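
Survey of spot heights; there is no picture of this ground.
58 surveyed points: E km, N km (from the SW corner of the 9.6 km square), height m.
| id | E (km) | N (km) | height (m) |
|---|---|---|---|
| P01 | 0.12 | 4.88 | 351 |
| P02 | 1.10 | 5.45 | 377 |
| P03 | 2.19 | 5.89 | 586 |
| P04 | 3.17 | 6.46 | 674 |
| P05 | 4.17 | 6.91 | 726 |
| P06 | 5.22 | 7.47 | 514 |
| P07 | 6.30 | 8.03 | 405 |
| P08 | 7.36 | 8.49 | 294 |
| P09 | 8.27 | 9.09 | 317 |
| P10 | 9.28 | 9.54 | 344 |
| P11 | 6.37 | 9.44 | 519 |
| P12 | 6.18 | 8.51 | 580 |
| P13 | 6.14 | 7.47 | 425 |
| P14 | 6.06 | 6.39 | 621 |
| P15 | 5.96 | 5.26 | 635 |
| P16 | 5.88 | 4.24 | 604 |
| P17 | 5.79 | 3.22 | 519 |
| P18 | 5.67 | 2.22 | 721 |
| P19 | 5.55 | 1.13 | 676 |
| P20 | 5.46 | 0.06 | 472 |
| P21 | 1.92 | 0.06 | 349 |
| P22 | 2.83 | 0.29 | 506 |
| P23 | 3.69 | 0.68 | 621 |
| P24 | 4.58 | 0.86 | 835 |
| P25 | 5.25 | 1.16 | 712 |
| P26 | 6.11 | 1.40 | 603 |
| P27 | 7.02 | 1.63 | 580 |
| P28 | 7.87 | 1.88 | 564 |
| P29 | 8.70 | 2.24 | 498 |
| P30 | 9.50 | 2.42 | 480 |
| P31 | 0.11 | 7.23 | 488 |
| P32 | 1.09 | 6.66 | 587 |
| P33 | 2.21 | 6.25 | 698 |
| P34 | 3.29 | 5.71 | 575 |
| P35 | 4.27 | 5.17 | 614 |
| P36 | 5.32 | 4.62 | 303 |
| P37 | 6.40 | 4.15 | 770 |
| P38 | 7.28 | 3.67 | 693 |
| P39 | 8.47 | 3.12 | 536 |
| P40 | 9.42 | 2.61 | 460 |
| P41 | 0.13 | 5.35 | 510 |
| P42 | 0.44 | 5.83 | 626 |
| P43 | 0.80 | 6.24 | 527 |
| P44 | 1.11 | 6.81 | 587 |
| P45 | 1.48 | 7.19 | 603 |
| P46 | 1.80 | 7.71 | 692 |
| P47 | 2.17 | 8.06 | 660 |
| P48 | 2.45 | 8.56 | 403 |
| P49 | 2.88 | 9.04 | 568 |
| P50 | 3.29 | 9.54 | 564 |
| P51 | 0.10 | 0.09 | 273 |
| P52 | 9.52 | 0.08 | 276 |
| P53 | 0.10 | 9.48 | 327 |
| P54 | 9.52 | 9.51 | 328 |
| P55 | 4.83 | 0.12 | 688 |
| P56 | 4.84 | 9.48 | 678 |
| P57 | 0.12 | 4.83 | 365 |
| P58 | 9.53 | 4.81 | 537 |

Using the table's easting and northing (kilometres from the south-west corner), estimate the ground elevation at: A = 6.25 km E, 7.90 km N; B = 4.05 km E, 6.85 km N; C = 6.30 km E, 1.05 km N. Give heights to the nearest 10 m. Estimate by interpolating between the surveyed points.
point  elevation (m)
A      360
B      780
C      540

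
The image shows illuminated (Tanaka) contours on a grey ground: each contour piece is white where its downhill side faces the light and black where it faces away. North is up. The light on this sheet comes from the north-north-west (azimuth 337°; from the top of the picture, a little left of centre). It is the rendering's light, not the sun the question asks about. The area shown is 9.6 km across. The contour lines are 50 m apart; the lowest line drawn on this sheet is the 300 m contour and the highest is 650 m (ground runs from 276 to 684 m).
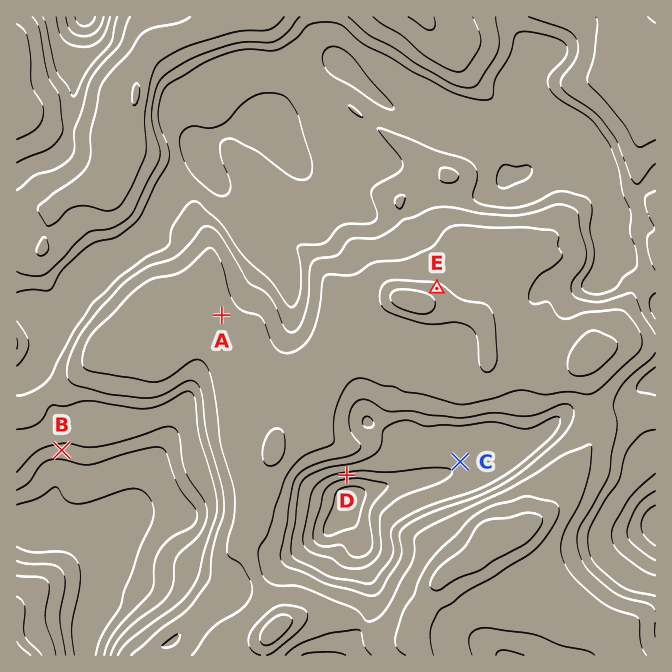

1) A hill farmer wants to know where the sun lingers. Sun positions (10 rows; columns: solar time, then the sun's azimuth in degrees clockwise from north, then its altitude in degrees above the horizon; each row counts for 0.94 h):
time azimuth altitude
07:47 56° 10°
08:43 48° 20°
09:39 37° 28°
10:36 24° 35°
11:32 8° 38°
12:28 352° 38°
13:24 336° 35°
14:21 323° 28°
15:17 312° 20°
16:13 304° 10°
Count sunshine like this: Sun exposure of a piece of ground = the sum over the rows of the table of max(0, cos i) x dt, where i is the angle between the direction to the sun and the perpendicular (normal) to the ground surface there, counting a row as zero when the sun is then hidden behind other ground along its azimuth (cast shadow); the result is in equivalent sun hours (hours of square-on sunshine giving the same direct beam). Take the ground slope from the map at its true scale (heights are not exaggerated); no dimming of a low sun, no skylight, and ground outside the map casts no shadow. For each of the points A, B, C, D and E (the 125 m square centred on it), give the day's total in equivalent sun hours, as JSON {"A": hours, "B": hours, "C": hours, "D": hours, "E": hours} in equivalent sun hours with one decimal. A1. {"A": 4.1, "B": 2.7, "C": 3.8, "D": 1.1, "E": 5.3}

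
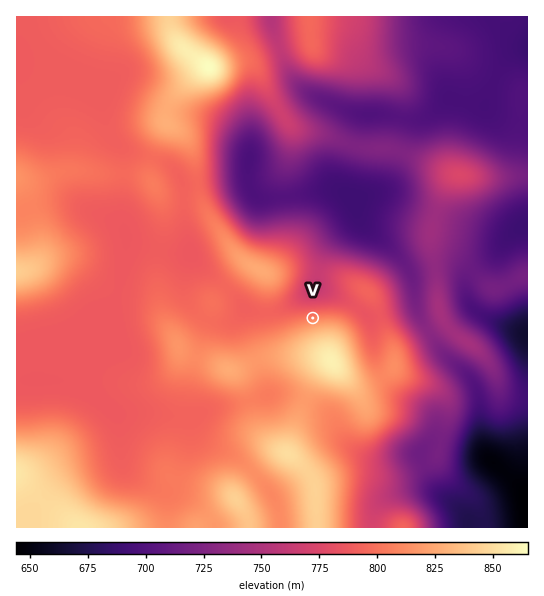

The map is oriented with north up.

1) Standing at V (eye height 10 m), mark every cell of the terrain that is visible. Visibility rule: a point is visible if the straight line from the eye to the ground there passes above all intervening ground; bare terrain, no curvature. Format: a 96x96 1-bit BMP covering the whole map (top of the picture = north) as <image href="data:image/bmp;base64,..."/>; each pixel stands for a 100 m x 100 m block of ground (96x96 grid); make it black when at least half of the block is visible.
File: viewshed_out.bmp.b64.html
<image width="96" height="96" href="data:image/bmp;base64,Qk2+BAAAAAAAAD4AAAAoAAAAYAAAAGAAAAABAAEAAAAAAIAEAAATCwAAEwsAAAIAAAAAAAAA////AAAAAAAAAAAAAAAAAAAAAAAAAAAAAAAAAAAAAAAAAAAAAAAAAAAAAAAAAAAAAAAAAAAAAAAAAAAAAAAAAAAAAAAAAAAAAAAAAAAAAAAAAAAAAAAAAAAAAAAAAAAAAAAAAAAAAAAAAAAAAAAAAAAAAADAAAAAAAAAAAAAAADgAAAAAAAAAAAAAADwAAAAAAAAAAAAAADwAAAAAAAAAAAAAADgAAAAAAAAAAAAAADgAAAAAAAAAAAAAADAAAAAAAAAAAAAAAAAAAAAAAAAAAAAAAAAAAAAAAAAAAAAAAAAAAAAAAAAAAAAAAAAAAAAAAAAAAAAAAAAAAAAAAAAAAAAAAAAAAAAAAAAAAAAAAAAAAAAAAAAAAAAAAAAAAAAAAAAAAAAAAAAAAAAAAAAAAAAAAAAAAAAAAAAAAAAAAAAAAAAAAAAAAAAAAAAAAAAAAAAAAAAAAAAAAAAAAAAAAAAAAAAAAAAAMAAAAAAAAAAAAAAAeAAAAAAAAAAAAABA+AAAAAAAAAAAAABx/AAAAAAAAAAAAAD//wAAAAAAAAAAAAD//8AAAAAAAAAAAAD///DwAAAAAAAAAAH////4AAAAAAAAAAH////4AAAAAAAAAAP////8AAAAAAAAAAP////8AAAAADgAAAf////+HgAAAD+AAAfD/////AAAAD/wAAeD/////AAAAD/8AA8D////+AAAAD//AA8D////+AAAAD//wA8D8///8AAAAD//4A+DA///wAAAAD//8A/4Af//gAAAAD//8B/wAD/+AAAAAAf/+B/AAA/4AAAAAAP//j+AAAPgAAAAAAH///8AAAHAAAAAAAH///wAAADAAAAAAAH///gAAAAAAAAAAAH//+AAAAAAAAAAAAH//4AAAAAAAAAAAAH//wAAAAAAAAAAAAH//AAAAAAAAAAAAAP/8AAAAAAAAAAAAAf/4AAAAAAAAAHgAD//wAAAAAAAAAP+AD//AAAAAAAAAAf/gD/+AAAAAAAAAA//8D/8AAAAAAAf4B///D/4AAAAAAA/////xz/wAAAAAAD/////Af/gAAAAAAf////8AH8AAAAAAA/////wABwAAAAAAB/////AAAAAAAAAAB////+AAAAAAAAAAD////wAAAAAAAAAAD///8AAAAAAAAAAAH//wAAAAAAAAAA4AH/+AAAAAAAAAAD8AP/4AAAAAAAAAAH+Af8AAAAAAAAAAAH/5/wAAAAAAAAAAAH///gAAAAAAAAAAAH///AAAAAAAAAAAAP///AAf/4AAAAAAAH///AB//8AAAAAAAD///AH///AAAAAAAD///Af///4AAAAAAB///B///P+AAAAAAA///D//8H/AAAAAAA///P//4H/gAAAAABB/////gH/wAAAAADAP////AH/4AAAAAHAAD///AP/8AAAAAAAAB///AP/+AAAAAAAAB///AP//AAAAAAAAB///AH//gAAAAAAAB///gHh/wAAAAAAAB///gAB/4AAAAAAAB///gDD/8AAAAAAAB///AD//8="/>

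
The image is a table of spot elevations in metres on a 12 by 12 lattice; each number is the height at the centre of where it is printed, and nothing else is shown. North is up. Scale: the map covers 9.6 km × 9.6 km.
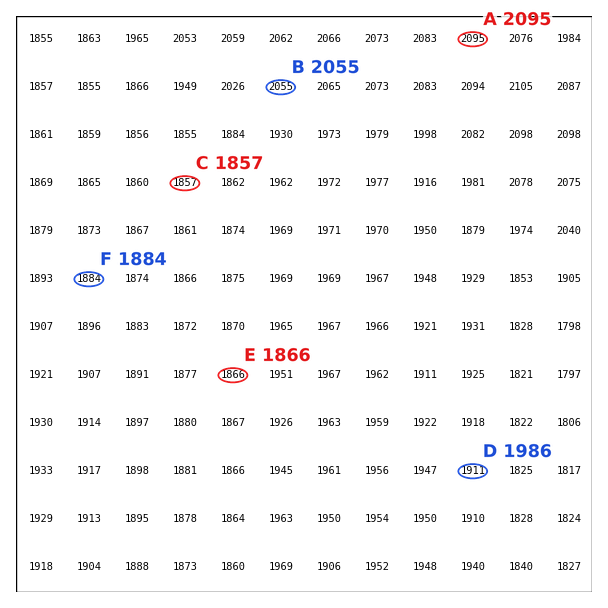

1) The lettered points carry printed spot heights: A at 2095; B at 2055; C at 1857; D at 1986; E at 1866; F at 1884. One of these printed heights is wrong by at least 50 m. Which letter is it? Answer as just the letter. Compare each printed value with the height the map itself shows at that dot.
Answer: D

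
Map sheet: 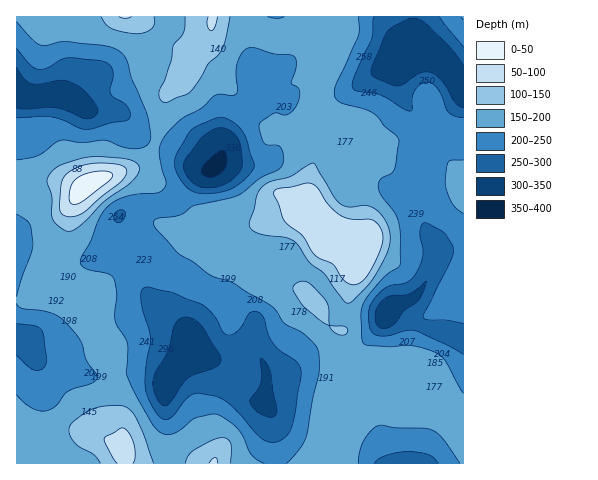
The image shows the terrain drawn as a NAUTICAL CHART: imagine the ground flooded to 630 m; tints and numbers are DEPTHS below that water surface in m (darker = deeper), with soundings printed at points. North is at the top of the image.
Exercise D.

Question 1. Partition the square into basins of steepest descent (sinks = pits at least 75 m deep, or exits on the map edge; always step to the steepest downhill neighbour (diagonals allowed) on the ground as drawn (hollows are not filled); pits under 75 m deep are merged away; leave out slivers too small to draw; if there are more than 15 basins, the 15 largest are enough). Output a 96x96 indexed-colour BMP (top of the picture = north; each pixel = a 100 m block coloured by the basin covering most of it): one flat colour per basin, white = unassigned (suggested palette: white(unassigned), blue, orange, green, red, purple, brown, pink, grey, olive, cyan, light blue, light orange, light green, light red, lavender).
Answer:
<image width="96" height="96" href="data:image/bmp;base64,Qk12EgAAAAAAAHYAAAAoAAAAYAAAAGAAAAABAAQAAAAAAAASAAATCwAAEwsAABAAAAAAAAAA////ALR3HwAOf/8ALKAsACgn1gC9Z5QAS1aMAMJ34wB/f38AIr28AM++FwDox64AeLv/AIrfmACWmP8A1bDFACIiIiIiIiIiIiIiIREREREREREREREREREREREREREREREXd3d3d3d3d3d3d3d3dyIiIiIiIiIiIiIiIREREREREREREREREREREREREREREREXd3d3d3d3d3d3d3d3dyIiIiIiIiIiIiIiIREREREREREREREREREREREREREREREXd3d3d3d3d3d3d3d3dyIiIiIiIiIiIiIiIREREREREREREREREREREREREREREREXd3d3d3d3d3d3d3d3dyIiIiIiIiIiIiImYREREREREREREREREREREREREREREREXd3d3d3d3d3d3d3d3dyIiIiIiIiIiIiZmYREREREREREREREREREREREREREREREXd3d3d3d3d3d3d3d3dyIiIiIiIiIiJmZmYREREREREREREREREREREREREREREREXd3d3d3d3d3d3d3d3dyIiImZmZmZmZmZmEREREREREREREREREREREREREREREREXd3d3d3d3d3d3d3d3dyImZmZmZmZmZmZmEREREREREREREREREREREREREREREREXd3d3d3d3d3d3d3d3dyJmZmZmZmZmZmZhEREREREREREREREREREREREREREREREXd3d3d3d3d3d3d3d3d2ZmZmZmZmZmZmZhEREREREREREREREREREREREREREREREXd3d3d3d3d3d3d3d3d2ZmZmZmZmZmZmZhEREREREREREREREREREREREREREREREVVXd3d3d3d3d3d3d3c2ZmZmZmZmZmZmZhEREREREREREREREREREREREREREREREVVVd3d3d3d3d3d3d3M2ZmZmZmZmZmZmZhEREREREREREREREREREREREREREREREVVVV3d3d3d3d3d3dzM2ZmZmZmZmZmZmZhEREREREREREREREREREREREREREREREVVVVXd3d3d3d3d3czM2ZmZmZmZmZmZmZhERERERERERERERERERERERERERERERFVVVVXd3d3d3d3d3MzM2ZmZmZmZmZmZmZhERERERERERERERERERERERERERERERFVVVVVd3d3d3d3dzMzM2ZmZmZmZmZmZmZhERERERERERERERERERERERERERERERFVVVVVVXd3d3d3czMzM2ZmZmZmZmZmZmYRERERERERERERERERERERERERERERERFVVVVVVSIiI3d3MzMzM2ZmZmZmZmZmZmYRERERERERERERERERERERERERERERERFVVVVVVVIjMzMzMzMzM2ZmZmZmZmZmZmYRERERERERERERERERERERERERERERERFVVVVVVTMzMzMzMzMzM2ZmZmZmZmZmZmYRERERERERERERERERERERERERERERERFVVVVVUzMzMzMzMzMzM2ZmZmZmZmZmZmYRERERERERERERERERERERERERERERERFVVVVTMzMzMzMzMzMzM2ZmZmZmZmZmZmYRERERERERERERERERERERERERERERERFVVVMzMzMzMzMzMzMzM2ZmZmZmZmZmZmYREREREREREREREREREREREREREREREREVVTMzMzMzMzMzMzMzM2ZmZmZmZmZmZmYREREREREREREREREREREREREREREREREVUzMzMzMzMzMzMzMzM2ZmZmZmZmZmZmYRERERERERERERERERERERERERERERERERMzMzMzMzMzMzMzMzM2ZmZmZmZmZmZmERERERERERERERERERERERERERERERERERMzMzMzMzMzMzMzMzM2ZmZmZmZmZmZmERERERERERERERERERERERERERERERERERMzMzMzMzMzMzMzMzM2ZmZmZmZmZmZhEREREREREREREREREREREREREREREREREiMzMzMzMzMzMzMzMzM2ZmZmZmZmZmYRERERERERERERERERERERERERERERERERIiMzMzMzMzMzMzMzMzM2ZmZmZmZmZmYRERERERERERERERERERERERERERERERESIiIzMzMzMzMzMzMzMzM2ZmZmZmZmZmEREREREREREREREREREREREREREREREREiIiIzMzMzMzMzMzMzMzM2ZmZmZmZmZmEREREREREREREREREREREREREREREREREiIiIzMzMzMzMzMzMzMzM2ZmZmZmZmZhERERERERERERERERERERERERERERERERIiIiIzMzMzMzMzMzMzMzM2ZmZmZmZmYRERERERERERERERERERERERERERERERESIiIiIzMzMzMzMzMzMzMzM2ZmZmZmZmEREREREREREREREREREREREREREREREREiIiIiIzMzMzMzMzMzMzMzM2ZmZmZmYRERERERERERERERERERERERERERERERERIiIiIiIjMzMzMzMzMzMzMzM2ZmZmZhERERERERERERERERERERERERERERERESIiIiIiIiIjMzMzMzMzMzMzMzM2ZmZmYREREREREREREREREREREREREREREREREiIiIiIiIiIjMzMzMzMzMzMzMzM2ZmZmYREREREREREREREREREREREREREREREREiIiIiIiIiIiMzMzMzMzMzMzMzM2ZmZmYRERERERERERERERERERERERERERERERIiIiIiIiIiIiMzMzMzMzMzMzMzM2ZmZmYRERERERERERERERERERERERERERERERIiIiIiIiIiIiMzMzMzMzMzMzMzM2ZmZmYRERERERERERERERERERERERERERERERIiIiIiIiIiIiIzMzMzMzMzMzMzM2ZmZmYRERERERERERERERERERERERERERERESIiIiIiIiIiIiIzMzMzMzMzMzMzM2ZmZmZhERERERERERERERERERERERERERERESIiIiIiIiIiIiIjMzMzMzMzMzMzM2ZmZmZhERERERERERERERERERERERERERERESIiIiIiIiIiIiIjMzMzMzMzMzMzM2ZmZmZmERERERERERERERERERERERERERERESIiIiIiIiIiIiIiMzMzMzMzMzMzM2ZmZmZmERERERERERERERERERERERERERERESIiIiIiIiIiIiIjMzMzMzMzMzMzM2ZmZmZmYRERERERERERERERERERERERERERERIiIiIiIiIiIiIjMzMzMzMzMzMzM2ZmZmZmYRERERERERERERERIiIiIiIiIRERERIiIiIiIiIiIiIjMzMzMzMzMzMzM2ZmZmZmYRERERERERERERERIiIiIiIiIiIiERIiIiIiIiIiIiIjMzMzMzMzMzMzM2ZmZmZmYRERERERERERERERIiIiIiIiIiIiIiIiIiIiIiIiIiIzMzMzMzMzMzMzM2ZmZmZmYRERERERERERERERIiIiIiIiIiIiIiIiIiIiIiIiIiIzMzMzMzMzMzMzM2ZmZmZmZhERERERERERERERIiIiIiIiIiIiIiIiIiIiIiIiIiIzMzMzMzMzMzMzM2ZmZmZmZhERERERERERERESIiIiIiIiIiIiIiIiIiIiIiIiIiIzMzMzMzMzMzMzM2ZmZmZmZhERERERERERERESIiIiIiIiIiIiIiIiIiIiIiIiIiIzMzMzMzMzMzMzM2ZmZmZmZmEREREREREREREiIiIiIiIiIiIiIiIiIiIiIiIiIiIzMzMzMzMzMzMzM2ZmZmZmZmYRERERERERERIiIiIiIiIiIiIiIiIiIiIiIiIiIiIzMzMzMzMzMzMzM0RERmZmZkRBERERERERESIiIiIiIiIiIiIiIiIiIiIiIiIiIiIzMzMzMzMzMzMzM0REREREREREEREREREREiIiIiIiIiIiIiIiIiIiIiIiIiIiIiMzMzMzMzMzMzMzM0REREREREREREERERERIiIiIiIiIiIiIiIiIiIiIiIiIiIiIiMzMzMzMzMzMzMzM0REREREREREREREERESIiIiIiIiIiIiIiIiIiIiIiIiIiIiIiMzMzMzMzMzMzMzNUREREREREREREREREIiIiIiIiIiIiIiIiIiIiIiIiIiIiIiIiMzMzMzMzMzMzMzVURERERERERERERERERCIiIiIiIiIiIiIiIiIiIiIiIiIiIiIiMzMzMzMzMzMzM1VUREREREREREREREREREIiIiIiIiIiIiIiIiIiIiIiIiUiIiVVMzMzMzMzMzMzNVVUREREREREREREREREREQiIiIiIiIiIiIiIiIiIiIiIiVVVVVVVTMzMzMzMzMzVVVUREREREREREREREREREQiIiIiIiIiIiIiIiIiIiIiIiVVVVVVVVUzMzMzMzNVVVVURERERERERERERERERERCIiIiIiIiIiIiIiIiIiIiIiJVVVVVVVVVMzMzM1VVVVVURERERERERERERERERERCIiIiIiIiIiIiIiIiIiIiIiJVVVVVVVVVVVVVVVVVVVVURERERERERERERERERERCIiIiIiIiIiIiIiIiIiIiIiJVVVVVVVVVVVVVVVVVVVVUREREREREREREREREREREIiIiIiIiIiIiIiIiIiIiIiJVVVVVVVVVVVVVVVVVVVVUREREREREREREREREREREIiIiIiIiIiIiIiIiIiIiIiIlVVVVVVVVVVVVVVVVVVVUREREREREREREREREREREIiIiIiIiIiIiIiIiIiIiIiJVVVVVVVVVVVVVVVVVVVVUREREREREREREREREREREIiIiIiIiIiIiIiIiIiIiIiJVVVVVVVVVVVVVVVVVVVVUREREREREREREREREREREIiIiIiIiIiIiIiIiIiIiIiJVVVVVVVVVVVVVVVVVVVVUREREREREREREREREREREQiIiIiIiIiIiIiIiIiIiIiJVVVVVVVVVVVVVVVVVVVVUREREREREREREREREREREQiIiIiIiIiIiIiIiIiIiIiJVVVVVVVVVVVVVVVVVVVVUREREREREREREREREREREQiIiIiIiIiIiIiIiIiIiIiJVVVVVVVVVVVVVVVVVVVVURERERERERERERERERERERCIiIiIiIiIiIiIiIiIiIiJVVVVVVVVVVVVVVVVVVVVUREREREREREREREREREREREIiIiIiIiIiIiIiIiIiIiIlVVVVVVVVVVVVVVVVVVVUREREREREREREREREREREREQiIiIiIiIiIiIiIiIiIiIlVVVVVVVVVVVVVVVVVVVURERERERERERERERERERERERCIiIiIiIiIiIiIiIiIiIiVVVVVVVVVVVVVVVVVVVURERERERERERERERERERERERCIiIiIiIiIiIiIiIiIiIiVVVVVVVVVVVVVVVVVVVUREREREREREREREREREREREREIiIiIiIiIiIiIiIiIiIiJVVVVVVVVVVVVVVVVVVUREREREREREREREREREREREREIiIiIiIiIiIiIiIiIiIiJVVVVVVVVVVVVVVVVVVUREREREREREREREREREREREREIiIiIiIiIiIiIiIiIiIiJVVVVVVVVVVVVVVVVVVUREREREREREREREREREREREREIiIiIiIiIiIiIiIiIiIiIlVVVVVVVVVVVVVVVVVUREREREREREREREREREREREREIiIiIiIiIiIiIiIiIiIiIlVVVVVVVVVVVVVVVVVUREREREREREREREREREREREQiIiIiIiIiIiIiIiIiIiIiIiVVVVVVVVVVVVVVVVVUREREREREREREREREREREREIiIiIiIiIiIiIiIiIiIiIiIiVVVVVVVVVVVVVVVVVURERERERERERERERERERERCIiIiIiIiIiIiIiIiIiIiIiIiJVVVVVVVVVVVVVVVVUREREREREREREREREREREQiIiIiIiIiIiIiIiIiIiIiIiIiJVVVVVVVVVVVVVVVVURERERERERERERERERERCIiIiIiIiIiIiIiIiIiIiIiIiIiJVVVVVVVVVVVVVVVVUREIiIkREREREREREREIiIiIiIiIiIiIiIiIiIiIiIiIiIiVVVVVVVVVVVVVVVVVURCIiIiREREREREREQiIiIiIiIiIiIiIiIiIiIiIiIiIiIiVVVVVVVVVVVVVVVVVQ=="/>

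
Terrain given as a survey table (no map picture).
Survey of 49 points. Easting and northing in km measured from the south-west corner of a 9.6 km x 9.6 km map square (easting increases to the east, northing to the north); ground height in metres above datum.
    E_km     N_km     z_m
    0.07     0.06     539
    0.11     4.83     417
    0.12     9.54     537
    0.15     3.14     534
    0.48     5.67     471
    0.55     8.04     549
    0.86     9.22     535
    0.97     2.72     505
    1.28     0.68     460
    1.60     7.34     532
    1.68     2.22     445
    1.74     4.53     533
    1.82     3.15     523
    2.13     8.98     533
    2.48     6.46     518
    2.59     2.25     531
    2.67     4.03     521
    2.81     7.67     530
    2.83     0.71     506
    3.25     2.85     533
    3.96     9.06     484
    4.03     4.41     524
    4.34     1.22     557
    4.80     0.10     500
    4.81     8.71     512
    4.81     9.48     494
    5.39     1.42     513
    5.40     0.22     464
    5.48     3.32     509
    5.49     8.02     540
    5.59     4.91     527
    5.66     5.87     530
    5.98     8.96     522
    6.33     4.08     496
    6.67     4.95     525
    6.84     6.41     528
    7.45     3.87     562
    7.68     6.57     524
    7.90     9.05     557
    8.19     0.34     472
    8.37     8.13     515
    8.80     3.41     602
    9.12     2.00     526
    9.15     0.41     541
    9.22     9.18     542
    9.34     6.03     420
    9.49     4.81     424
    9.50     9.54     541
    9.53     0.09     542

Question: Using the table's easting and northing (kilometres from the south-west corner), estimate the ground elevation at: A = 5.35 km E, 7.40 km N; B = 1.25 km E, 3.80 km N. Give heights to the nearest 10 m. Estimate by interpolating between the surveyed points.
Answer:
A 540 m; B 540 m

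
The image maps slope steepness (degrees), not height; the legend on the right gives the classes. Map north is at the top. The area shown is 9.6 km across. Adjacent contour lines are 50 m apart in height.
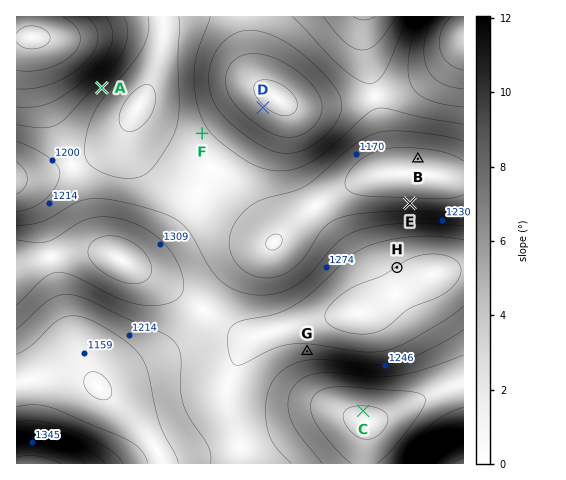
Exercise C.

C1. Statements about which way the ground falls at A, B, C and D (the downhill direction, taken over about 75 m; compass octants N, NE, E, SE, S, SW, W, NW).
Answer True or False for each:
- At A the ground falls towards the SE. True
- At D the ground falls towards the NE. False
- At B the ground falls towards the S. True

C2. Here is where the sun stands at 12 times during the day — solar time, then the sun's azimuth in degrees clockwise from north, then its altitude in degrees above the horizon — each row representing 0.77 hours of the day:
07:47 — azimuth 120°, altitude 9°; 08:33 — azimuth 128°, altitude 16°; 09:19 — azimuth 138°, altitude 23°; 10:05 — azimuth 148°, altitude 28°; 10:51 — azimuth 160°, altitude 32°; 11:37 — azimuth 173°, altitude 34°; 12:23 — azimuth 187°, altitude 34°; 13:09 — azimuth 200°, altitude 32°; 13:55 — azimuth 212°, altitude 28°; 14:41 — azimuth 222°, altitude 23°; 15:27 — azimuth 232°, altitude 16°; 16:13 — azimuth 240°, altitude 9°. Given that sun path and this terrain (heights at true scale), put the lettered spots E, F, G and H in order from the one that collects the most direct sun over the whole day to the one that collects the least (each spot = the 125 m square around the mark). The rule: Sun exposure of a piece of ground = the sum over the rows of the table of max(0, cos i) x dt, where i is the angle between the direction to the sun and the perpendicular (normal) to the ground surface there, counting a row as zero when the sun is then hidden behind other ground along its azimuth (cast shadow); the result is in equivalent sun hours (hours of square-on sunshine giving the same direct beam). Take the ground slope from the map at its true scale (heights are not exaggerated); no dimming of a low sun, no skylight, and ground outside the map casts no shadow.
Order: G > F > H > E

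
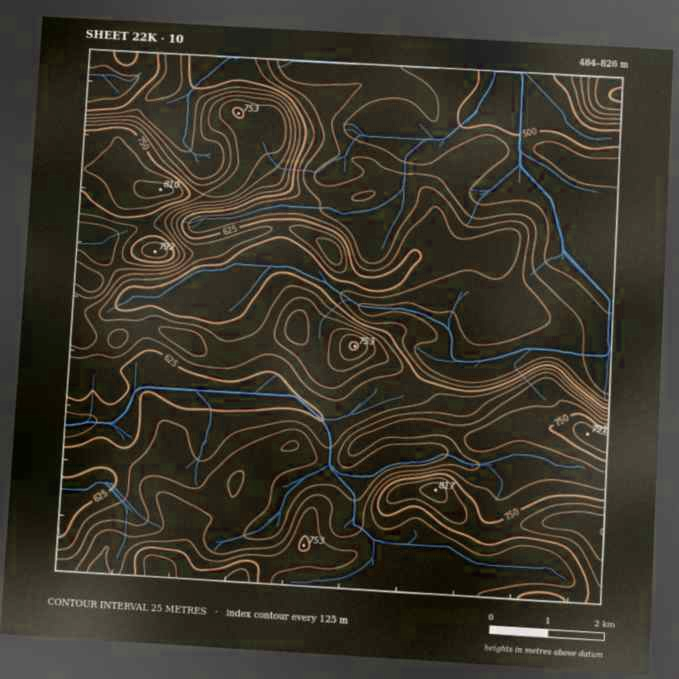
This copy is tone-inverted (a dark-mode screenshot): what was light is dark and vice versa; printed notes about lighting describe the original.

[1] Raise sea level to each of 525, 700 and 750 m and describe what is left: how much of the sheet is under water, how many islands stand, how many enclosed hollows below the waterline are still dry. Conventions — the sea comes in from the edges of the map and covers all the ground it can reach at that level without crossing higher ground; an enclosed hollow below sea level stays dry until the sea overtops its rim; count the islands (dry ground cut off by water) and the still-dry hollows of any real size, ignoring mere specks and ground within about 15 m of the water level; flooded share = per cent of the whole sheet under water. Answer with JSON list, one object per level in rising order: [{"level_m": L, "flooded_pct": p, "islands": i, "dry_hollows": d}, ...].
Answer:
[{"level_m": 525, "flooded_pct": 10, "islands": 0, "dry_hollows": 0}, {"level_m": 700, "flooded_pct": 73, "islands": 1, "dry_hollows": 0}, {"level_m": 750, "flooded_pct": 92, "islands": 1, "dry_hollows": 0}]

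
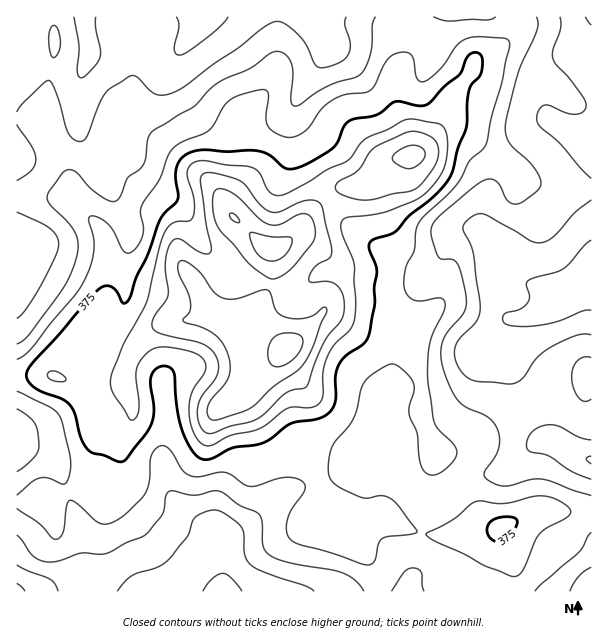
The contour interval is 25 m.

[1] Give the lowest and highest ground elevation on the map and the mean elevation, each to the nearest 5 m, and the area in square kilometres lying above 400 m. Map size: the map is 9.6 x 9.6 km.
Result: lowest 255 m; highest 485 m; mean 350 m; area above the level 14.4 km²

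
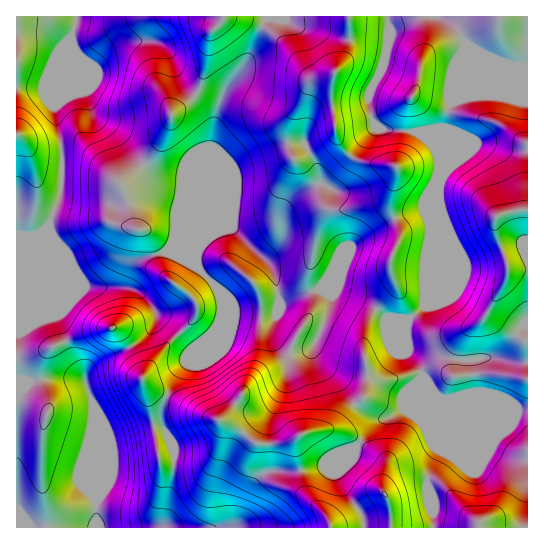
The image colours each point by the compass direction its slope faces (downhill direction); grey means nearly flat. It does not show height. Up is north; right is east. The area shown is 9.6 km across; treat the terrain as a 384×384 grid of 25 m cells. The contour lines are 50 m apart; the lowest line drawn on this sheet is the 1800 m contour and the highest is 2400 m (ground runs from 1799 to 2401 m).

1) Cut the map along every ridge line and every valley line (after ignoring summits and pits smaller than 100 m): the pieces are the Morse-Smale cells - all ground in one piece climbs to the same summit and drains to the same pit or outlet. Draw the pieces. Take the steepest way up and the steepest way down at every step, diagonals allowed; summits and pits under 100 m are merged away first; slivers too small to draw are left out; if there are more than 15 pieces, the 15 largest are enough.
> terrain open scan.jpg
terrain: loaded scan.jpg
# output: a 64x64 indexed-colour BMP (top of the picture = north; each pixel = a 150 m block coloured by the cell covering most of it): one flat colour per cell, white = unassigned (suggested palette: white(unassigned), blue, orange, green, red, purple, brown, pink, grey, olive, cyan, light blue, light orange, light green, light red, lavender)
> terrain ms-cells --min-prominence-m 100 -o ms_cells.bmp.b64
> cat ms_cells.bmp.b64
<image width="64" height="64" href="data:image/bmp;base64,Qk12CAAAAAAAAHYAAAAoAAAAQAAAAEAAAAABAAQAAAAAAAAIAAATCwAAEwsAABAAAAAAAAAA////ALR3HwAOf/8ALKAsACgn1gC9Z5QAS1aMAMJ34wB/f38AIr28AM++FwDox64AeLv/AIrfmACWmP8A1bDFABERERERERERERERERERERERERERERERERERERERERERERERERERERERERERERERERERERERERERERERERERERERERERERERERERERERERERERERERERERERERERERERERERERERERERERERERERERERERERERERERERERERERERERERERERERERERERERERERERERERERERERERERERERERERERERERERERERERERERERERERERERERERERERERERERERERERERERERERERERERERERERERERERERERERERERERERERERERERERERERERERERERERERERERERERERERERERERERERERERERERERERERERERERERERERERERERERERERERERERERERERERERERERERERERERERERERERERERERERERERERERERERERERERERERERERERERERERERERERERERERERERERERERERERERERERERERERERERERERERERERERERERERERERERERERERERERERERERERERERERERERERERERERERERERERERERERERERERERERERERERERERERERERERERERERERERERERERERERERERERERERERERERERERERERERERERERERERERERERERERERMzERERERERERERERERERERERERERERERERERETMxEzMzMRERERERERERERERERERERERERERERERERETMzMzMzMxERERERERERERERERERERERERERERERERETMzMzMzMzERERERERERERERERERERERERERERERERERMzMzMzMzMRERERERERERERERERERERERERERERERERMzMzMzMzMxERERERERERERERERERERERERERERERERMzMzMzMzMzEREREREREREREREREREREREREREREREREzMzMzMzMzMRERERERERERERERERERERERERERERERETMzMzMzMzMxERERERERERERERERERERERERERERERERMzMzMzMzMzEREREREREREREREREREREREREREREREREzMzMzMzMzMRERERERERERERERERERERERERERERESIiMzMzMzMzMxERERERERERERERERERERERERERERESIiIjMzMzMzMzERERERERERERERERERERERIREREREiIiIiMzMzMzMzMREREREREREREREREREREREiIhESIiIiIiIjMzMzMzMxERERERERERERERERERERESIiIiIiIiIiIiMzMzMzMzERERERERERERERERERERESIiIiIiIiIiIiIzMzMzMzMRERERERERERERERERERERIiIiIiIiIiIiIjMzMzMzMxERERERERERERERERERERIiIiIiIiIiIiIiMzMzMzMzEREREREREREREREREREREiIiIiIiIiIiIiIzMzMzMzMRERERERERERERERERERERIiIiIiIiIiIiIjMzMzMzMxERERERERERERERERERERESIiIiIiIiIiIiMzMzMzMzVVURERERERERESERERERERIiIiIiIiIiIiIzMzMzMzNVVREREREREREREhEREREREiIiIiIiIiIiIjMzMzMzM1VVURERERERERESIRERERESIiIiIiIiIiIiMzMzMzMzVVVRERERERERERIiEREREREiIiIiIiIiIiIzMzMzMzNVVVERERERERERESIhERERERIiIiIiIiIiIjMzMzMzM1VVVRERERERERERIiIRERERERIiIiIiIiIiMzMzMzMzVVVVERERERERERESIhERERERESIiIiIiIiIzMzMzMzNVVVURERERERERERIiIRERERERIiIiIiIiIiMzMzMzM1VVVRERERERERERESIiERERERIiIiIiIiIiIzMzMzMzVVVVERERERERERERIiIiEREREiIiIiIiIiIjMzMzMzNVVVUREREREREREREiIiIiEREiIiIiIiIiIjMzMzMzM1VVVRERERERERERERIiIiIiIiIiIiIiIiIjMzMzMzMzVVVREREREREREREREiIiIiIiIiIiIiIiIkMzMzMzMzNVVVERERERERERERESIiIiIiIiIiIiJEREREQzMzMzM1VVURERERERERERERIiIiIiIiIiIiJERERERDMzMzMzVVVREREREREREREREiIiIiIiIiIiIkREREREMzMzMzNVVVERERERERERERERIiIiIiIiIiIiREREREQzMzMzM1VVVREREREREREREREiIiIiIiIiIiJEREREREMzMzMzERFVERERERERERERERIiIiIiIiIiIiREREREQzMzMzMREVURERERERERERERESIiIiIiIiIiJEREREREMzMzMxERFVERERERERERERERIiIiIiIiIiIiREREREQzMzMzEREVURERERERERERERESIiIiIiIiIiJERERERDMzREQRERVRERERERERERERERIiIiIiIiIiIkREREREM0RERBEREVERERERERERERERESIiIiIiIiIiREREREREREREERERERERERERERERERERIiIiIiIiIiIkREREREREREQRERERERERERERERERERESIiIiIiIiIiRERERERERERBERERERERERERERERERERIiIiIiIiIiJERERERERERE"/>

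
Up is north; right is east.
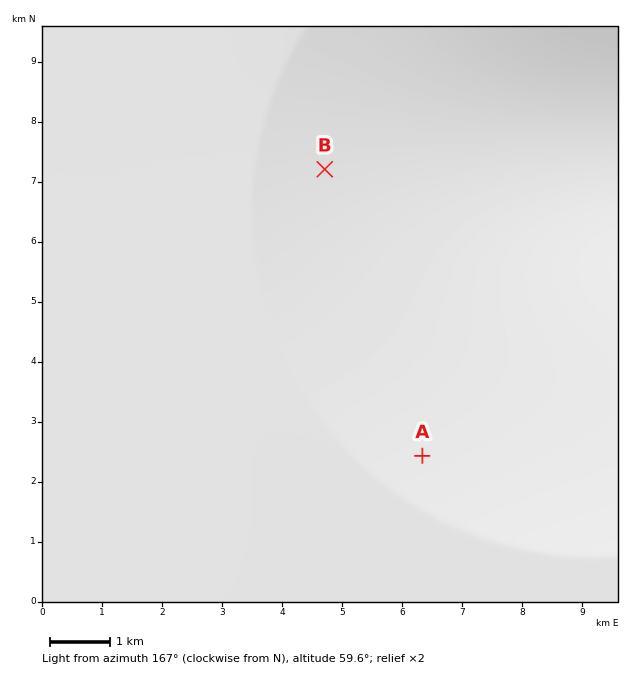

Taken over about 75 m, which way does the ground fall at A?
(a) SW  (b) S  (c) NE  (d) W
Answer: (a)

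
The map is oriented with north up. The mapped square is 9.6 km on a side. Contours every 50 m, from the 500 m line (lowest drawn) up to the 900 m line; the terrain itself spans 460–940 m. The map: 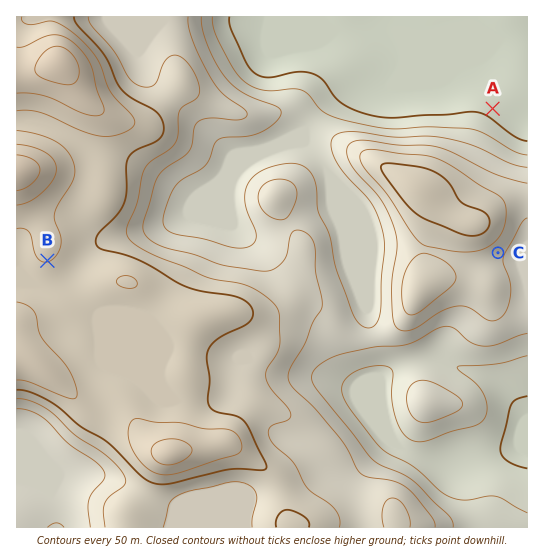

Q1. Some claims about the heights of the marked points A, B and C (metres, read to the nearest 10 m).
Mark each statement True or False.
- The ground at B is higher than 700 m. True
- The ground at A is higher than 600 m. False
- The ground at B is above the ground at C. True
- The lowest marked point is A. True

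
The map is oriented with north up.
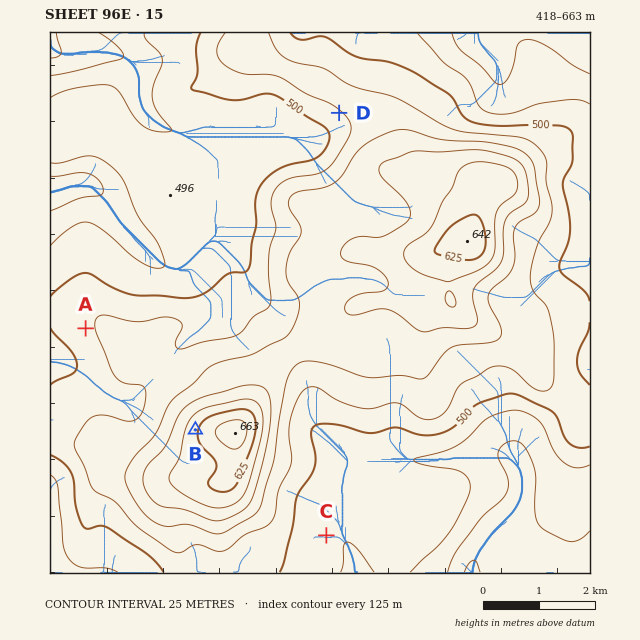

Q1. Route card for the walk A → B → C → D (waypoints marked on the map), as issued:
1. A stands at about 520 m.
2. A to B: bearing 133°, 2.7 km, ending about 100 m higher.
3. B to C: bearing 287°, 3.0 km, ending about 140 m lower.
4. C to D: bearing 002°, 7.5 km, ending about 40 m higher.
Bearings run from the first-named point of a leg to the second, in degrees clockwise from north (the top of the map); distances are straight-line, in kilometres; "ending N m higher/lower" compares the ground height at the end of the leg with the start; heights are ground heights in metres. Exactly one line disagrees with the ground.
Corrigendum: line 3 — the bearing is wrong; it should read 129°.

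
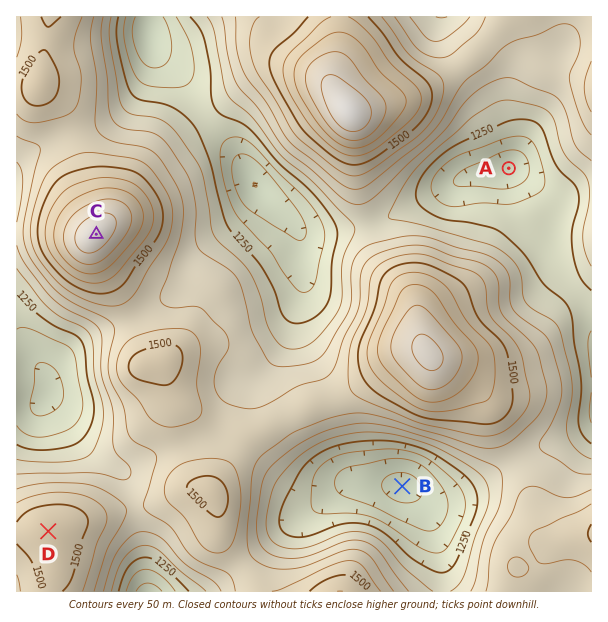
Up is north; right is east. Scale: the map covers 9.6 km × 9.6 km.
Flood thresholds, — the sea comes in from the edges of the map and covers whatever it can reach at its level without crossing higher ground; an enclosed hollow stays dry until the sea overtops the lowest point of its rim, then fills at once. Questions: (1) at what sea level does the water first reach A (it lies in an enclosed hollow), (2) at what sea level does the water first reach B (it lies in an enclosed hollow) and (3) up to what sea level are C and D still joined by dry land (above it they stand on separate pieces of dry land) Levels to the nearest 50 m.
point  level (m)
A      1250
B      1300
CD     1400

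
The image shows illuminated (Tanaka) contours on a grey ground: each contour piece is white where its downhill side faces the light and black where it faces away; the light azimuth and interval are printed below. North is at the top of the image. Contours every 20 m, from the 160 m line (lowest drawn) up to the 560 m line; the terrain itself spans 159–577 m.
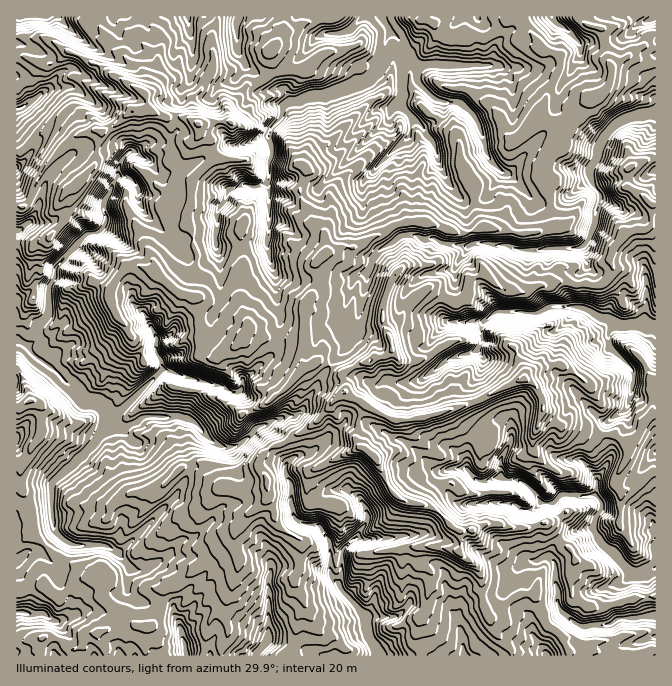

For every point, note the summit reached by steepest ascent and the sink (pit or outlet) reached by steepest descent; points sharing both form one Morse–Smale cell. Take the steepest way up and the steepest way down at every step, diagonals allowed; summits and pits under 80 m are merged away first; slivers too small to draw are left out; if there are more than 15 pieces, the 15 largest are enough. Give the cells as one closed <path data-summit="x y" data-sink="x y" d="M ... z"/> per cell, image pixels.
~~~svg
<path data-summit="374 457" data-sink="17 340" d="M152 111l-20 0-15 13-13 7-20 2-10 5-28 29-18 36-6 5-6-1 0 133 8 3 14 16 14 9 33 33 15 3 9 13-5 15-8 10-43 41-2 25 2 17 3 9-14 15-14 2-12 9 0 28 6 3 13-5 9 0 14 13 32-25 14-3-1 26 7 9 27 20 13 0 11-18 2-18 4-4 17-7 26-25 19-11 5-6 2-9 10-13 20-15 2-20-9-12 2-11 13-11 8-2 23-13 18-16 10-13 13-12-3-12 0-5 2-2 17-8 23-7 6-4 0-10-8-17 0-20 6-20 5-10 10-10 2-8-2-14-9-17-13 8-8 2-16 10-18 2-5 3-10 2-9 9 5 11-2 9-15 23 0 36-39-3-13-7-5 0-3 6-10 11-19 10-8 0-4-6 0-19-4-8-3-23-3-5 1-2 0-28 4-12-5-10-2-15-3-5 0-15 3-7 0-15 3-11 24-20-7-10 0-5-10-9-4-10-12-5-18 0z"/><path data-summit="374 457" data-sink="382 17" d="M518 16l-235 1 0 15-14 21 2 7-2 13-7 8-13 3-21 24 0 10 2 5-15-2-16 4 2 8 10 9 0 5 7 10-24 20-3 11 0 15-3 7 0 15 3 5 2 15 5 10-4 12 0 28-1 2 3 5 3 23 4 8 0 19 4 6 8 0 19-10 10-11 3-6 5 0 13 7 39 3 0-36 10-13 7-19-5-11 9-9 10-2 5-3 18-2 39-22 31-1 29 10 10 0 13-5 27 1 8 4 20 0 19-6-6-49-4-3 0-12 4-6 13-14 5-13-7-6-21-7 21-47 2-12-11-7-6-1z"/><path data-summit="374 457" data-sink="645 325" d="M655 224l-3 0-5 5-10 0-14 6-14 23 4 12-11 14-28 0-7-3-10 0-5 3-12 0-15 9-5 0-16-4-19-15-3 0-13 8-3 15-9 6-32-14-19 18-5 10-13 11 3 24-6 4-23 7-19 10 3 14-2 5 48 27 22 0 11-1 53-17 42-22 7 0 11 9 5 12 0 15 6 4 11 7 10-2 27 10 17 0 16 12 9-13 5-11 8-8 4-1z"/><path data-summit="374 457" data-sink="378 655" d="M347 393l-7 1-28 32-27 17-11 3-15 14 0 8 9 12 0 18 6 12 0 8 4 7 6 6 19 11-4 26-5 9 0 5 9 15 1 11-6 9-7 38 219 1-1-9-13-13-12-26-5-38-5-7-15-11 2-18-31-28-26-5-15-13-13-30-14-10-6-10 3-21 7-12z"/><path data-summit="374 457" data-sink="655 568" d="M527 379l-7 0-42 22-53 17-33 1-25-13-6 7-3 10-2 12 2 8 18 15 13 30 11 11 30 7 28 25 14 0 16-8 16 1 8 4 18 0 15-5 13 15 13 12 5 10-5 12 0 22 4 5 9 5 10 4 10 0 31-10 20-2 1-124-6 1-11 10-19 10-6-11 14-25 1-12-15-11-17 0-27-10-10 2-11-7-6-4 0-15-5-12z"/><path data-summit="374 457" data-sink="655 113" d="M632 56l-10 3-11 8 0 13-5 10-4 4-10 4-6 5-5 14-15 13-5 13-13 14-4 6 0 12 4 3 0 10 3 10 3 30-19 5-20 0-20-5-15 0-13 5-10 0-29-10-24 0-8 2 10 23 0 9-2 8-10 10-10 23-1 27 4 8 1-5 13-11 5-10 19-18 32 14 9-6 3-15 13-8 3 0 19 15 16 4 5 0 15-9 12 0 5-3 10 0 7 3 28 0 7-7 4-7-4-12 5-11 10-13 13-5 10 0 4-4 2-13-2-9-7-7-16-9 0-19 14-7 14-4 0-94-14-2z"/><path data-summit="374 457" data-sink="655 615" d="M545 523l-15 5-18 0-8-4-16-1-16 8-13 1 2 2-2 18 15 11 5 7 2 24 7 21 7-1 12-11 13-9 15 0 8 16 3 14 17 13 6 14 20-2 16 4 39 1 11-5 1-52-21 1-31 10-17-2-12-7-4-5 0-22 5-12-5-10-13-12z"/><path data-summit="30 400" data-sink="17 340" d="M20 341l-4 1 1 217 11-8 14-2 14-15-3-9-2-38 45-45 8-10 5-12-1-7-8-9-15-3-33-33-14-9z"/><path data-summit="374 457" data-sink="267 642" d="M267 498l-5 6-16 11-12 19 0 10 5 11 0 10-8 29-5 8 2 33-7 13 1 8 68 0 6-21 2-18 6-9-1-11-9-15 0-5 5-9 4-26-19-11-6-6-4-7 0-8z"/><path data-summit="374 457" data-sink="18 108" d="M68 51l-11 10-9 3-14-3-9-5-9 1 1 96 3 0 24-19 6 2 12 10 3 0 13-12 14-3 12 0 13-7 15-13 16-1-2-15-4-4-32-17-10-8z"/><path data-summit="374 457" data-sink="382 17" d="M217 16l-119 0 0 7 13 19 2 6 9 6 16 16 1 7-3 10 10 8 2 15 19 8 18 0 7 3 1-23 8-8 12-22 1-10-3-20z"/><path data-summit="374 457" data-sink="187 655" d="M234 538l-24 16-26 25-17 7-4 4-2 18-11 18-18-2-20 4-14 5 0 2 8 15 0 5 114 1 1-8 7-13-2-33 5-8 8-29 0-10-3-5z"/><path data-summit="374 457" data-sink="552 17" d="M579 16l-60 1 25 33 6 1 11 7-2 12-21 47 21 7 6 5 16-12 5-14 6-5 10-4 4-4 5-10 0-15-3-5-5-30-19-7z"/><path data-summit="374 457" data-sink="239 17" d="M282 16l-64 1-7 21 3 20-1 10-12 22-8 8 0 22 2 3 10 1 10-3 14 0-1-13 13-13 3-7 5-4 13-3 7-8 2-5-2-15 14-21z"/><path data-summit="374 457" data-sink="24 612" d="M104 571l-14 3-32 25-14-13-9 0-13 5-5-2-1 53 24-3 10-3 12 5 6 7 9 1 11-16 12 0 12-5 18-2 3-2-23-18-7-9z"/>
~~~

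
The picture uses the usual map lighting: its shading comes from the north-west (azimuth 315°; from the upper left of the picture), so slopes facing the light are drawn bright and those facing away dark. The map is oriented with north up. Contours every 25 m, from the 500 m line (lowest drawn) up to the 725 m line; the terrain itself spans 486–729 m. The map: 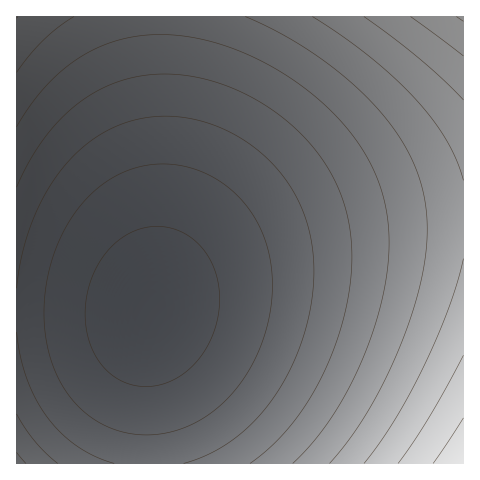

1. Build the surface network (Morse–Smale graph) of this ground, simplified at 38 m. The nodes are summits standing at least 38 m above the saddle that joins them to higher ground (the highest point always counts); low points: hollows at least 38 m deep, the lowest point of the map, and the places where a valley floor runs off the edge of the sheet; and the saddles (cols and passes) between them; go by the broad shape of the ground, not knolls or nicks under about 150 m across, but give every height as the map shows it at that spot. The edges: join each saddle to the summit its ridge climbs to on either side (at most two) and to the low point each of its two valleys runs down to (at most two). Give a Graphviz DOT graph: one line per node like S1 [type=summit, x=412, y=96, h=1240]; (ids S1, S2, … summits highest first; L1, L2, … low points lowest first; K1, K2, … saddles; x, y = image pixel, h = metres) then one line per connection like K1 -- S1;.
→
graph terrain {
  S1 [type=summit, x=463, y=17, h=729];
  S2 [type=summit, x=463, y=463, h=720];
  S3 [type=summit, x=17, y=17, h=651];
  S4 [type=summit, x=17, y=463, h=609];
  L1 [type=low, x=150, y=311, h=486];
  K1 [type=saddle, x=463, y=218, h=647];
  K2 [type=saddle, x=157, y=17, h=612];
  K3 [type=saddle, x=17, y=311, h=549];
  K1 -- S1;
  K1 -- S2;
  K1 -- L1;
  K2 -- S1;
  K2 -- S3;
  K2 -- L1;
  K3 -- S3;
  K3 -- S4;
  K3 -- L1;
}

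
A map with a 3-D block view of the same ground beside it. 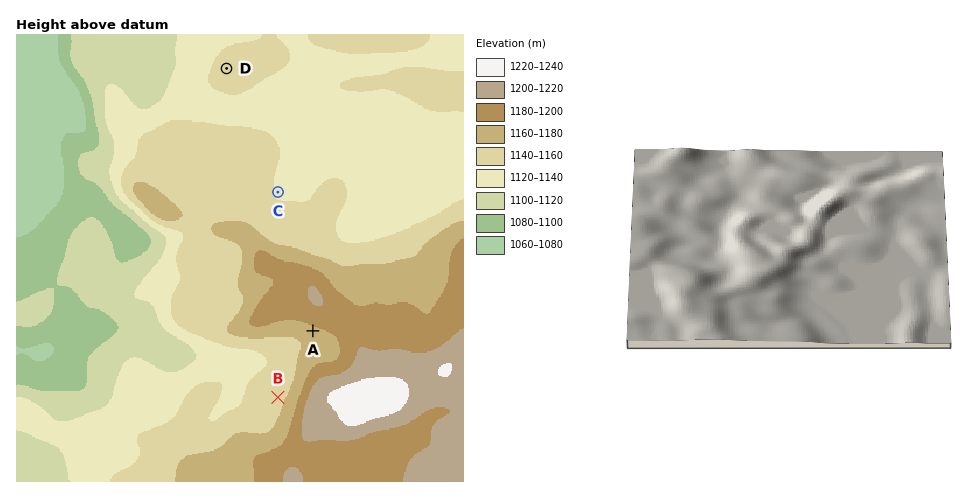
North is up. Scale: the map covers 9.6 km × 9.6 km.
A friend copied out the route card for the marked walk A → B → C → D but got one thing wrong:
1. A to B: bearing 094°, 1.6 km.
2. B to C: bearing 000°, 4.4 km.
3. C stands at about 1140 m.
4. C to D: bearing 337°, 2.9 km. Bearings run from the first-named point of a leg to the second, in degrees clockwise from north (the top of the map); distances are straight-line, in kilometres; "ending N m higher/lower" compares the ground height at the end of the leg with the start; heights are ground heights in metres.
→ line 1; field bearing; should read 208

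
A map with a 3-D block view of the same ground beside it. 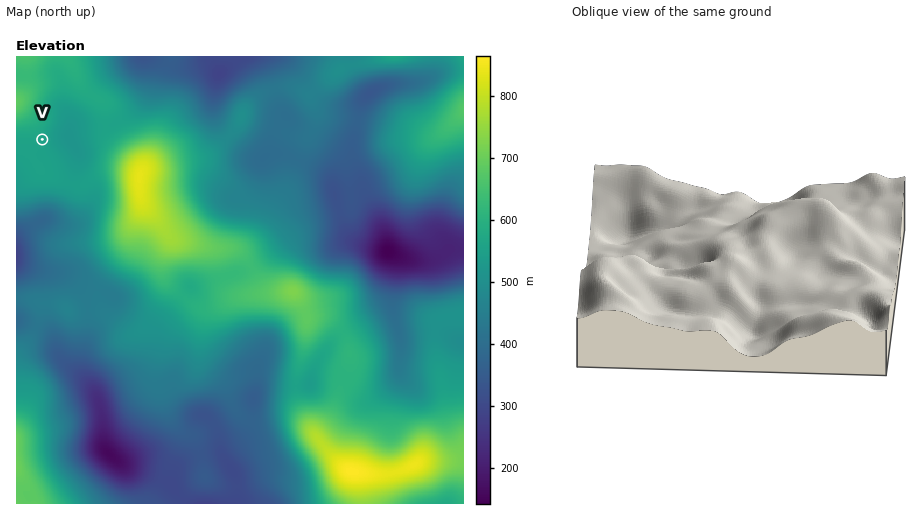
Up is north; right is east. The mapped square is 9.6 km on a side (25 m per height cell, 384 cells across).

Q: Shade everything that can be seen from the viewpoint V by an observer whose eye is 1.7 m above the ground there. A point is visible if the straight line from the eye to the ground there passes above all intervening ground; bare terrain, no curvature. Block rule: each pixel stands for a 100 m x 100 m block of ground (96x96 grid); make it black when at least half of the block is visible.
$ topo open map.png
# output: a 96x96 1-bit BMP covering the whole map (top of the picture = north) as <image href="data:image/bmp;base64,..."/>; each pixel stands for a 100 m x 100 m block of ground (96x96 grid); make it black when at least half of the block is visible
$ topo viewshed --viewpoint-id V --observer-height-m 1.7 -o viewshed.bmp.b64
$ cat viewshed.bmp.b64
<image width="96" height="96" href="data:image/bmp;base64,Qk2+BAAAAAAAAD4AAAAoAAAAYAAAAGAAAAABAAEAAAAAAIAEAAATCwAAEwsAAAIAAAAAAAAA////AAAAAAAP+AAAAAAAAAAAAAAP+AAAAAAAAAAAAAAP8AAAAAAAAAAAAAAP4AAAAAAAAAAAAAAfwAAAAAAAAAAAAAA/wAAAAAAAAAAAAAA/gAAAAAAAAAAAAAB/AAAAAAAAAAAAAAD/AAAAAAAAAAAAAAB+AAAAAAAAAAAAAAB+AAAAAAAAAAAAAAA+AAAAAAAAAAAAAAA8AAAAAAAAAAAAAAB8AAAAAAAAAAAAAAD+AAAAAAAAAAAAAAD+AAAAAAAAAAAAAAD8AAAAAAAAAAAAAAD8AAAAAAAAAAAAAAD8AAAAAAAAAAAAAAD8AAAAAAAAAAAAAAD8AAAAAAAAAAAAAAD4AAAAAAAAAAAAAAD4AAAAAAAAAAAAAADwAAAAAAAAAAAAAAAAAAAAAAAAAAAAAAAAAAAAAAAAAAAAAAAAAAAAAAAAAAAAAAAAAAAAAAAAAAAAAAAAAAAAAAAAAAAAAAAAAAAAAAAAAAAAAAAAAAAAAAAAAAAAAAAAAAAAAAAAAAAAAAAAAAAAAAAAAAAAAAAAAAAAAAAAAAAAAAAAAAAAAAAAAAAAAAAAAAAAAAAAAAAAAAAAAAAAAAAAAAAAAAAAAAAAAAAAAAAAAAAAAAAAAAAAAAAAAAAAAAAAAAAAAAAAAAAAAAAAAAAAAAAAAAAAAAAAAAAAAAAAAAAAAAAAAAAAAAAAAAAAAAAAAAAAAAAAAAAAAAAAAAAAAAAAAAAAAAAAAAAAAAAAAAAAAAAAAAAAAAAAAAAAAAAAAAAAAAAAAAAAAAAAAAAAAAAAAAAAAAAAAAAAAAAAAAAAAAAAAAAAAAAAAAAAAAAAAAAAAAAAAAAAAAAAAAAAAAAAAAAAAAAAAAAAAAAAAAAAAHAAAAAAAAAAAAAAAHgAAAAAAAAAAAAAAHwAAAAAAAAAAAAAAHwAAAAAAAAAAAAAAH4AAAAAAAAAAAAAAH8AAAAAAAAAAAAAAH8AAAAAAAAAAAAAAD+AAAAAAAAAAAAAAD+AAAAAAAAAAAAAAD/AAAAAAAAAAAAAAD/AAAAAAAAAAAAAAD/AAAAAAAAAAAAAAD/AAAAAAAAAAAAADD/AAAAAAAAAAAAAHz/AAAAAAAAAAAAAP//AAAAAAAAAAAAA///AAAAAAAAAAAAP///AAAAAAAAAAAAP///AAAAAAAAAAAAf///AAAAAAAAAAAA////gAAAAAAAAAAAf///gAAAAAAAAAAAP///wAAAAAAAAAAAP///wAAAAAAAAAAAOP//wAAAAAAAAAAAeH//4AAAAAAAAAAD+H//4AAAAAAAAAAD+P/B4AAAAAAAAAAD4P/AAAAAAAAAAAAD4P/AAAAAAAAAAAAD4P/AAAAAAAAAAAAB4P+AAAAAAAAAAAAAYP8AAAAAAAAAAAAAIPwAAAAAAAAAAAAAAPgAAAAAAAAAAAAAAPAAAAAAAAAAAAAAAPAAAAAAAAAAAAAAAOAAAAAAAAAAAAAAAOAAAAAAAAAAAAAAAMAAAAAAAAAAAAAAAMAAAAAAAAAAAAAAAIAAAAAAAAAAAwAE="/>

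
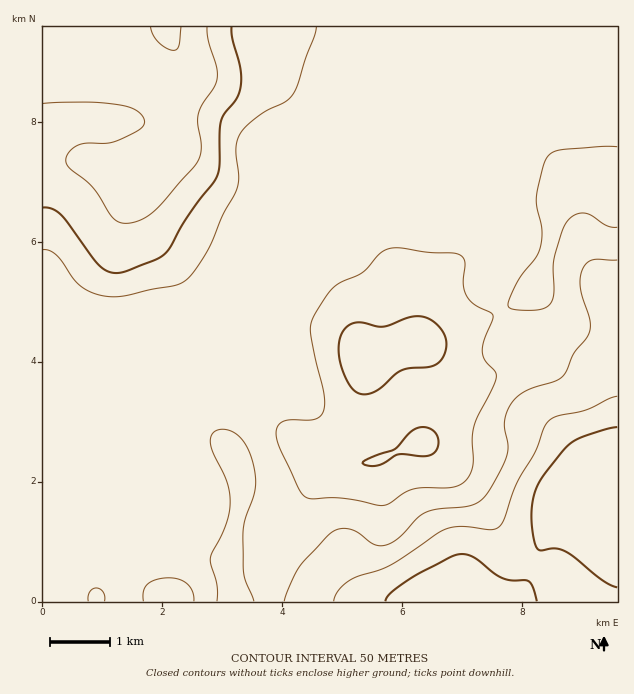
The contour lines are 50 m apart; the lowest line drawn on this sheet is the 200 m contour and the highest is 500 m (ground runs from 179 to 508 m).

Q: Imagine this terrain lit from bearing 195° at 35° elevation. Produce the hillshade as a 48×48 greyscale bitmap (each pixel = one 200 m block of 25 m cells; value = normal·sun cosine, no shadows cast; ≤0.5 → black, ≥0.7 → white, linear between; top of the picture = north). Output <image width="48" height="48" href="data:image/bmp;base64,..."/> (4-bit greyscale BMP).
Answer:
<image width="48" height="48" href="data:image/bmp;base64,Qk32BAAAAAAAAHYAAAAoAAAAMAAAADAAAAABAAQAAAAAAIAEAAATCwAAEwsAABAAAAAAAAAAAAAAABEREQAiIiIAMzMzAERERABVVVUAZmZmAHd3dwCIiIgAmZmZAKqqqgC7u7sAzMzMAN3d3QDu7u4A////AGZlRFZUMhI2eHdmZ3iJmGZmZmZnd2VEM2VUNFVDEAE2eIdmZ4iaqYdmZmd3dmVDImVDI0QhAAJGd4d3d4mry6mHZniXZlQhImVDIjMhEjRWZ3iId3irzLuoiJqXZUMiNGZTMiIjRWZmZ3eIh3iru7uqq7qGVDIjVWZVRDM1Z3dmZmZ4iImqqqqrzMqFRDM1ZmZmVVRVZ3ZmZVVWeJq6qZm83cl1RDRWZmZmZmVmZmZVVURWibzLqJrN7bhlREVmZmZmZmZmZlVFVVVom8zLqave3KhlVVVmZmZmZmZmZlREVmaJq8y7qrzcuod2ZmVmZmZmZmZmZlM0ZniaqqqZmau6l3d3iHZmZmZmZmZmZUM1Z4mph2ZmeJqYZVVniIdmZmZmZmZmVDNFaJqXUzREVnd2VERVZ4iHdmZmZmZmVERmeJhjIiM0RFVUREREVnmqmGZmZmZmVVVneHUxEkVUREMzRVVERoq7u2ZmZmZmZlVmZlMQJGd2VDMjRmZVZ5q7u2ZmZmZmZmZlVDISRomYdlRFVnd4iaqpmmZmZmZmZmZlVDI0aJmYh3d3ZmaJq7qHeGZmZmZmZmZmVURWiZmHd4iHZUV5qqh2d2ZmZmZmZmZmZmZ4mZdmZ4mHVDNWeHZmd2ZmZmZmZmZmZniZmIZVZ4h2VEREVVZ3d2ZmZmZmZmZmZ4mZh2VUVWZURFVVVWZ3dmZmZmZmZmZmZnd3dlRDREMzNFZ3d3dmVXiImZh3eIdmZVVFVUMzMzIiI0V4iIZURYiavMu6qodlZUMzNDMjREMiIjRniHUzRYmr3d3MuodmZVQzMyIjRUQzM0RWd1QzVYirzczMuod2ZlVUMhEjRUQzRFVVVUNFZomru7q7qYd3ZmZlQhEjRDIjRVVURERWiJmrqpmZiHd3ZWZmVCIjIQASNERERVVomqq6qZmYd3dmZWZmZURDEAABIiNEVWZ5q6qqmZmYdmZmZlZmZmZTEAAAERJFZmZ5q6qpmIiId3ZmZlZmZmZTISIyISNFZ2eJmaqZh3eIiHd3ZlZmZmVERFVVREVWd3iJiKqZh3d4iIiHZlVmZlRFVmZmVVZWZ3iIh6qYdmZ3iIiGVFVmZVVWZmZmZmZlVmd3d5mHZmZmeIhkM1VmZlVmZmZmZmZmZVVVVndmVVVVZ3ZCI1VmZmZmZmZmZmZmZUMzM2VVVVRERVQiNWZmZmZmZmZmZmZmZTIREWVVVVRERUIkZ4d2ZmZmZmZmZmZmZCIRAGZVVVVVZUM2iaqYZmZmZmZmZmZmVDMyImZmZmZnd1VnmaqodlZmZmZmZmZmVERFRHd3d3d3iHeIiJmXZVZmZmZmZmZlVVVmZnd3d3d4iIh2Znh2VVZmZmZmZmZlVVVnd2ZmZneIh3ZURWdmVVZmZmZmZmZmVVVmZmZmZneJh1MiNWZmZlZmZmZmZmZmVVZVVVZmZneJhkEBNWZmZmVmZmZmZmZmZmZUQ2ZmZneIdTESRWZmZmVmZmZmZmZmZmZURGZmZneIdTIjRWZmZmVWZmZmZmZmZnZVRA=="/>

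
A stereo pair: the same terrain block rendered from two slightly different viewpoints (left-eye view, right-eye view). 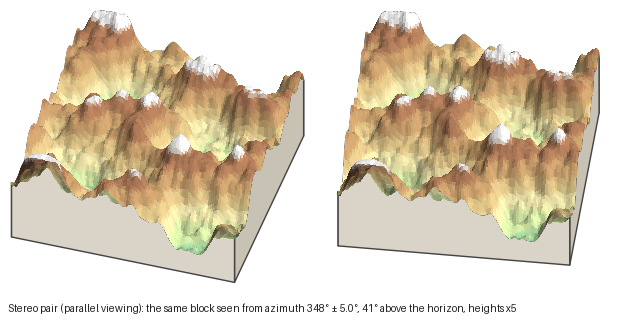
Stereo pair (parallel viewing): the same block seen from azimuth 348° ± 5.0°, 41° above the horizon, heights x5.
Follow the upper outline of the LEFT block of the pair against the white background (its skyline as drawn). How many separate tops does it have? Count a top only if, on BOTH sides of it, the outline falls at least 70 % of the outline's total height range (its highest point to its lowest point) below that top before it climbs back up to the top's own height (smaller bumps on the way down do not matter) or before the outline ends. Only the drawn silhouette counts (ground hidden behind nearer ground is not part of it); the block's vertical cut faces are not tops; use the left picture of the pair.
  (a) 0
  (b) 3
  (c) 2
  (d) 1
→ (a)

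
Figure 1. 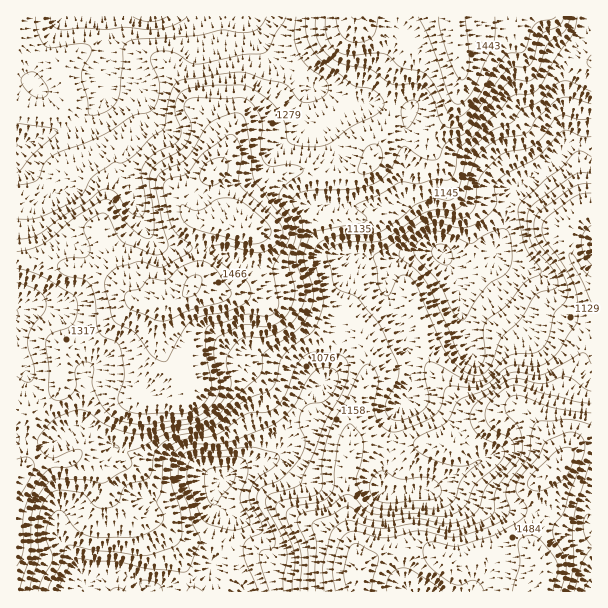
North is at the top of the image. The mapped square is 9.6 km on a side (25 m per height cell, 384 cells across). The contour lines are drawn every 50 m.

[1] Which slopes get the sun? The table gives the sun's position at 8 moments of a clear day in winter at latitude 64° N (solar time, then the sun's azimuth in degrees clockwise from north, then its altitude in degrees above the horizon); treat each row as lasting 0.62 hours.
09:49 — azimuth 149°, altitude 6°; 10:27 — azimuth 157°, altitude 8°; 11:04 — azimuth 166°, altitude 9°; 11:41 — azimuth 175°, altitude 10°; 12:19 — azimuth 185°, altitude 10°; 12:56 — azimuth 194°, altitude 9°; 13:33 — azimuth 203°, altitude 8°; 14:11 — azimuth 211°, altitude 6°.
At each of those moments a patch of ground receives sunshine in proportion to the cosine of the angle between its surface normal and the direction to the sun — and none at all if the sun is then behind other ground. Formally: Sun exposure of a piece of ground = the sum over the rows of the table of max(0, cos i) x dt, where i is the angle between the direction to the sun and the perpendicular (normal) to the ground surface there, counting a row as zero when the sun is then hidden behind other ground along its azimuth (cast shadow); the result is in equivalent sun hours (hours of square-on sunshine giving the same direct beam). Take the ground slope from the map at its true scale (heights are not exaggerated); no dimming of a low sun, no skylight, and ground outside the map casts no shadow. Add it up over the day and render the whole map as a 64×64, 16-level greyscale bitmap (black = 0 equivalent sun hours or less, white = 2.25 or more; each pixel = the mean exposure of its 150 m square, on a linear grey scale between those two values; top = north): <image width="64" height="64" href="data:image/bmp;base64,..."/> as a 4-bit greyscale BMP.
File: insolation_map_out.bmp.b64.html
<image width="64" height="64" href="data:image/bmp;base64,Qk12CAAAAAAAAHYAAAAoAAAAQAAAAEAAAAABAAQAAAAAAAAIAAATCwAAEwsAABAAAAAAAAAAAAAAABEREQAiIiIAMzMzAERERABVVVUAZmZmAHd3dwCIiIgAmZmZAKqqqgC7u7sAzMzMAN3d3QDu7u4A////AGZ3dlZTIRJWZUMiRneHZVVVVnd1VWeKqphmVURWZoh3d4mYZmQhN6uoZDI1eIdURFVmZmZneJu7mHdlRFZmeHeIiamHiHi93LqGQzRndkM0VURDRniJmqhmd2VEVlVWeJd2eKvM3dy6mYdmVFZlM0VUMzIkZ4iHZURmZVVVQiRodkM3vd3cupiId3h1RUIkd2QzMhEkVlQyEjRFVVMhE1ZFQ0e7u6qpmIdmZlMiEDeYdUIRAAASIQAAABNEMREkQ0VVaJmZiJmZh1MhAAACeqmGQgAAAAAAAAAAABERI0VDVWZ3d3d3d3d2QxAAADi6hkIQAAAAAAAAAAAAAAE1ZlVmZ2ZmeIdkRERDIAE2q6cxAAAAAAAAAAAAAAABI0Z2ZniId2Z4h0MzQzIhJGioUgAAAAAAAAAAAAAAATVmZmZ2maqamIiGVWZSIjMzRVMAAAAAAAAAAAAAAAAEaJmXZ3aaq8zLmIeJl0MiMzIiEAAAAAAAAAAAAAAAABI1eaqYdmms3cupmrunVEREQzIQAAAAARAAAAAAAAAAAAEkermHNoq7qYeJmHZVVVZ2ZDEAAAEzIQAAAAAAAAAAAAAUiIcCM0Z3ZERFVWd4q8ynUyAAE0MzIAAAABIiEAAAAAE2iAAQATVTI1eIms7//9p1QyEiNERDISJGZmVDMiIiEAJXIjMhE0Vomrzf///+y4ZUQzI0REQyIzMzNFZ3ZUMgACR3d2QiR6zN7////8qqqGVVQyMzMyEAAAEkaJmGQxAAApmIh2Vpzd7v////2oeZhkRDIjQyEAAAASRniHZSEAAAZWiaqZq8zM3v///sqHmXVDIRJDIQAAABNEVWVkIAAAAyR6u6mYiIiJq83d3KiIhkIhETRDEAAAIiIiNUIAAAADI2iZh2VVVVZmeavMy5h2QxERJFZiABMyAAAREAAAAAIjVmZmVDRVVmVWZ4mrqHZkIhIjVnZEVTEAAAAAAAAAAjNFRFVERFZmZVRDRXmHZ2ZDMyJFVlVUEAAAAAAAAAAURVVVVURVZ2ZVVDI1Z2Znd3ZlMjNEVUIAAAAAAAAAABVmVWd2ZVZmZVVUM0VUVmeImZZDMzI0MQAAAAAAAAABJWZVV3d3ZWZlVVRFZVV4mZmqh1MzMjQxAAAAAAAAAAEkVUM0V4h2ZmZVRFZ3ebu7qpdmVDMyNDIQAAAAAAAAASIzMiNGiZh3d2VEaaq7zdy5dlVUMzNFMhAAAAAAAAABIiERI0V4qYiamGeczN3d3Ll1VUMzNGUyEAAAAAAAABIzISI0RVaJqqvMvN7e3cy6qXZVQzI1ZCEQABEAAAABJFVERFVVVniHeJze7d3Kh3iYdlQzIjVTIRERERERAREkZ3ZmZlZmZURDR5qZmYZERnZUMjMyNUMhERERERERASV5mZmZh2VCIyEkZmVERERERDMiIzMzMhERIiIREQABV2q7u7unUyEiACNFUxEjREMiMzM0RDIREBEzIiERABaYS6qZiHUyESAAEREhABNEQyI0RENEMQAAETMyEiEji7YYd1QiIzIRAAAAAAABNndkMzMzMzQxAAASNDIiNHvcgwESMyEkMxAAAAAAAUe8updlVVVVeHQREiNEMjNHvtlCEAASRFVUIAAAIyNZz/7cuoeKu83dyXVEVmVERFi8pjNAAAE1ZlQgAAR5qr3cuZiHeKzv//7tyoiamHdmZ4h1VoAAABJEQxAAJ5mHd2QzMiNHm8zMu83t3d3bqod2VERXoQAAAAEiEABXdlQzIiEAASRVVVVWis///9upmHUxEkaDEAAAAAEQAmdkMzMzEAABIzMzRERWe+/+uIh3UxAAE1MhAAAAABAEd1QzMyEAASNWeIiYh2Z4qruWVVQhAAAAEBIhAAAAETZ2M0ZUIAASVomszMy6mJqZmXZUQyEAAAAAAjMyEAATVkIAN5hjIRJXiZmZvMypmqqod3d2UyEAAAATQzIRASNDEAAUZ3ZDITRmVERYq6h4mqh3iZmGMQAAASIzMiESIhEAABECRlQhESIzIjRniHeIdmeIiJhTEAABEREiIiIiEAAAAAAlVDEAABJEQzRnd3ZVeZiIiYUxEBMhAAESMiIhAAARABI0QyEAEjRDM1ZmZni8y6qqqFMiJ2QhAAESIyEQABIREjRVQyIyMyIjRVVXnN3MzMqphVeJh2UyEQESIREjQhESNFVERFQyERJEREad3LvLqHiZqqZmZmVCEREhE1dTEQEzMzMzREMhEjRERZzdy6mHiJq6pEM0VVQiIiIjVlMQABIiIiESRUMjRVRGm8zLqIm6qpmkMzREREMzIiMyERAAAREiIhEkZlVndniZq7upm8uqmsRERUREREMzMyAAAAAAASNDM0V3iZqqqpiZq6qruqqrtFVmVERERDREIAAAAAABI0VWd4iaqry5d4iau7u5mqqVVWZVRERERVUgAAAAAAEjRoqqqpmZq5d3d3mry6iIiIZlVVVVRERVVCAAAAAAEjRXrN3LqHiId3dlaJq7mHdmZmVDRVVEREQyEAAAAAESNGi83dy5d2ZndlVnibqHd1M2VDESM0RDIQAAAAAAARJEaKqrvLmGVWd1VFZ4mHeYdDVUIAABEhAAAAAAAAAAEjRneIiZl2VVd2VEVWd2ebuWNUQgAAAAAAAAAAAAAAARI1VWaIh1VWZ3VURVVVaL3ZZFVEEAAAAAAAAAAAARABETREVXiGVWZ3VURFVERYvKdl"/>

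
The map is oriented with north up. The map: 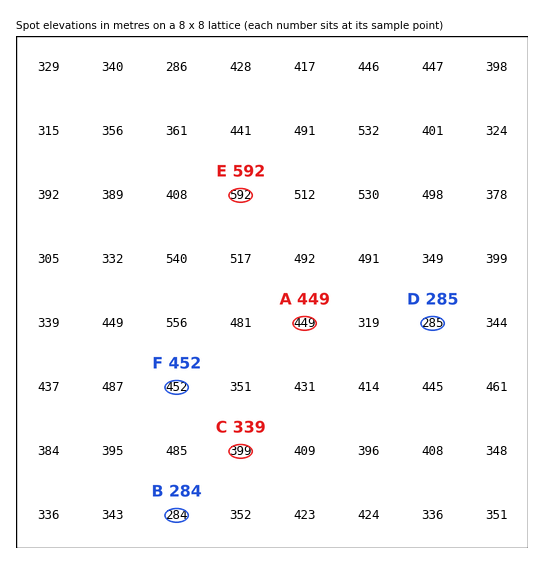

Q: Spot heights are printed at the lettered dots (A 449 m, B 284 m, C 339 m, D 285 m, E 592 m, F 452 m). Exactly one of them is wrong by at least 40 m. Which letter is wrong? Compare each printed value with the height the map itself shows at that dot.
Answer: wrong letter C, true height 399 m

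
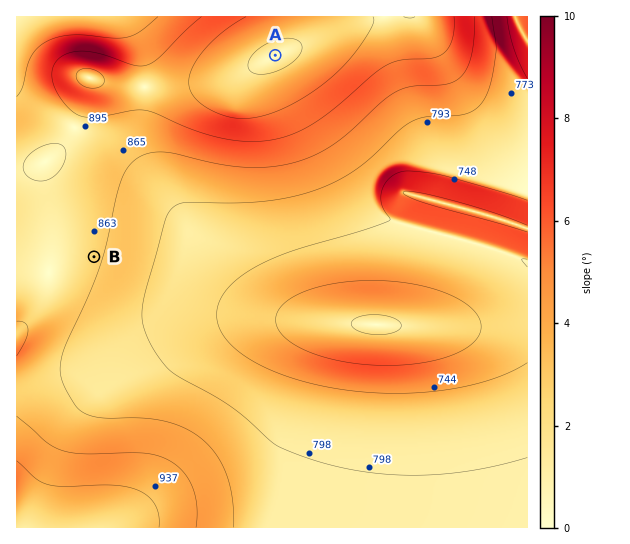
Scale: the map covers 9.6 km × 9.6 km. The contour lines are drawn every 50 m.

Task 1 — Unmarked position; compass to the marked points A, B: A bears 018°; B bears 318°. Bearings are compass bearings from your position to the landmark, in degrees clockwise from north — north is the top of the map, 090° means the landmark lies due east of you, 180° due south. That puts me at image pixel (179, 351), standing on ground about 790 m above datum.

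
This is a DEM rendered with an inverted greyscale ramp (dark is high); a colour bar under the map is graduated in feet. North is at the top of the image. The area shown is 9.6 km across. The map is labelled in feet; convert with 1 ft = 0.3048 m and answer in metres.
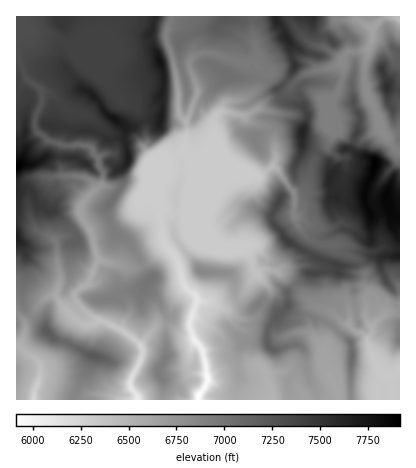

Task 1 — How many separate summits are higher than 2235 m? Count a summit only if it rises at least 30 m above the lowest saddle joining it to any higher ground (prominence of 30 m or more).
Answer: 6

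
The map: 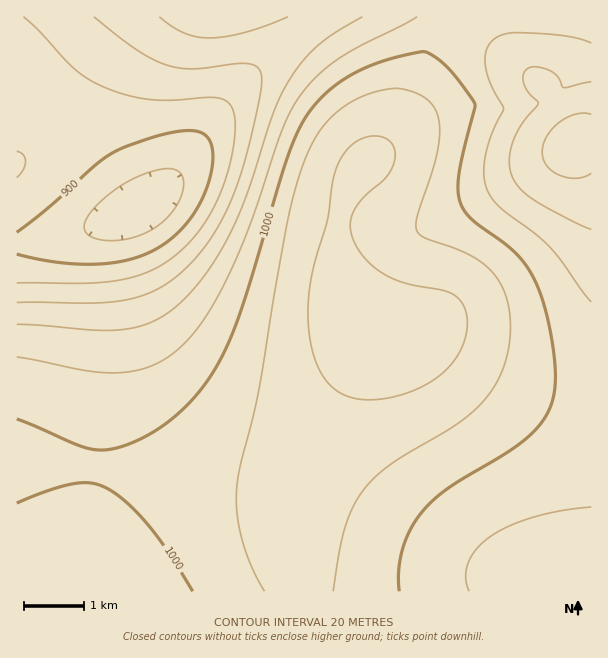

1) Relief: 870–1055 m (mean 985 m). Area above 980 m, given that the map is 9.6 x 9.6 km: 59.5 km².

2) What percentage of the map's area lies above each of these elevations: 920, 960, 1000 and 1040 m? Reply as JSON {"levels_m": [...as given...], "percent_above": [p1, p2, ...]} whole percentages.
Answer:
{"levels_m": [920, 960, 1000, 1040], "percent_above": [88, 75, 43, 7]}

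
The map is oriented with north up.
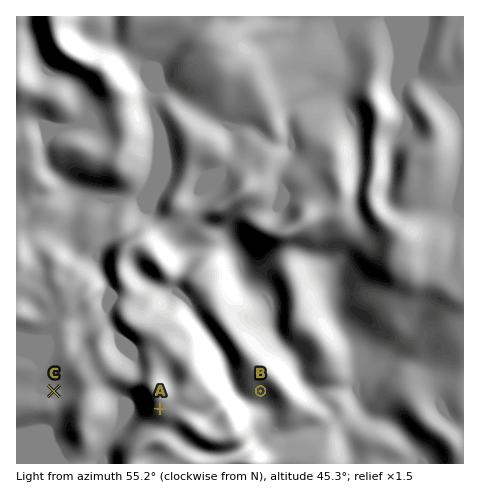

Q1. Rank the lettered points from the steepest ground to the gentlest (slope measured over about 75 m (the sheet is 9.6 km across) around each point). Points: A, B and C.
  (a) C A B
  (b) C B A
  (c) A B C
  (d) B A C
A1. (d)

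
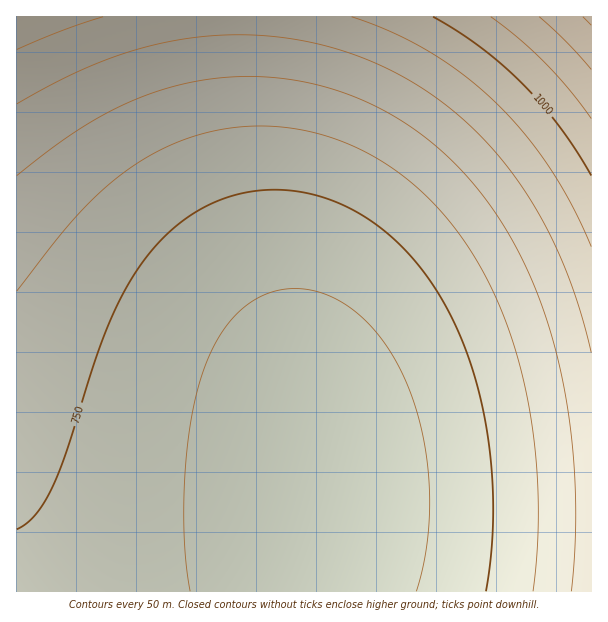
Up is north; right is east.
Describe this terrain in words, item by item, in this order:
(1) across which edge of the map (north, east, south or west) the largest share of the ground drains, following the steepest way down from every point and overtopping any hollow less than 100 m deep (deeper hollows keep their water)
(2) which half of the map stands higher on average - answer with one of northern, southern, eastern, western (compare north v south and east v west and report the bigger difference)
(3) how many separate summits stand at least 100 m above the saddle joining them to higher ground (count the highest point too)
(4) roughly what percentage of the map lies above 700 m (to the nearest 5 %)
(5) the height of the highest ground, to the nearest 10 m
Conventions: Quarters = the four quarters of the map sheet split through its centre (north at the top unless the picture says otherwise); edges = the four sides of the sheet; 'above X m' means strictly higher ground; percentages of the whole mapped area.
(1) The largest share of the runoff leaves by the southern edge.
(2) Taken as a whole, the northern half is higher than the southern.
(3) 1 summit rises at least 100 m above its surroundings.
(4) About 80 % of the map lies above 700 m.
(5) About 1160 m is the highest elevation on the sheet.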